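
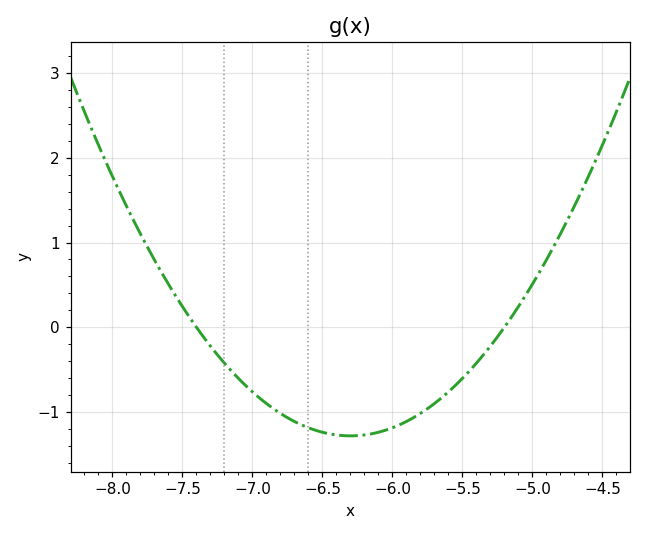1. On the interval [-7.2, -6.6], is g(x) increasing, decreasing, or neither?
decreasing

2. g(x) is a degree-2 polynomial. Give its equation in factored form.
y = 1.06(x + 7.4)(x + 5.2)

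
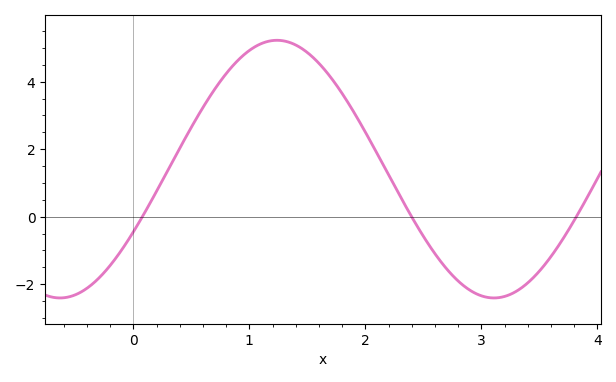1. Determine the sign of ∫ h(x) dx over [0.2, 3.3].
positive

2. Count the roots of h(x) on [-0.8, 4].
3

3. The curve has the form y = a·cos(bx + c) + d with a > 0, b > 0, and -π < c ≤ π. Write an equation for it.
y = 3.82cos(1.68x - 2.08) + 1.41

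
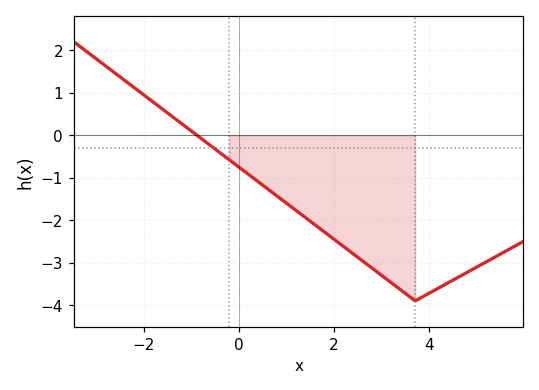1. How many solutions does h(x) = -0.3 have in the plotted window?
1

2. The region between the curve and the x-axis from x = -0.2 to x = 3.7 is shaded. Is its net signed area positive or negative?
negative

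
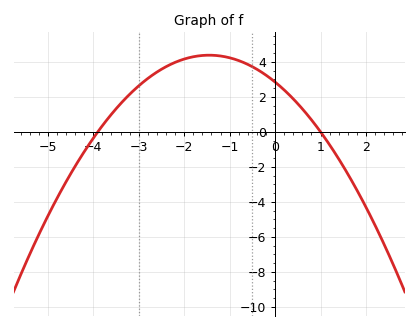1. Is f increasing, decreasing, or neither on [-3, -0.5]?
neither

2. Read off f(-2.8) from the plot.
3.05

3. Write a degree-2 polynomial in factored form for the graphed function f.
y = -0.73(x + 3.9)(x - 1)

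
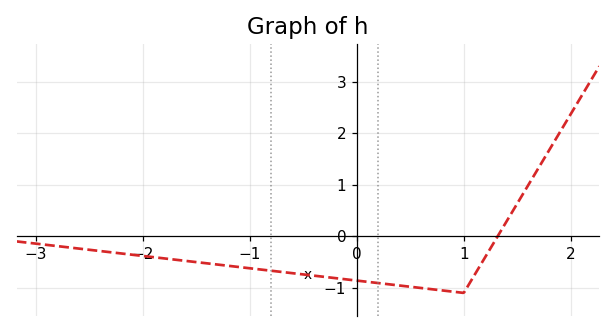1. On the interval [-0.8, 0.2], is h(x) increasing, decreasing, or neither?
decreasing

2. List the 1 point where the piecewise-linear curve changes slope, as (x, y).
(1, -1.1)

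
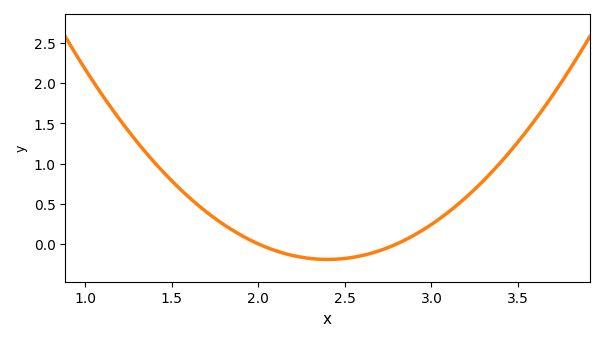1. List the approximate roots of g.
2, 2.8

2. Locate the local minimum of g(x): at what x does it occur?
2.4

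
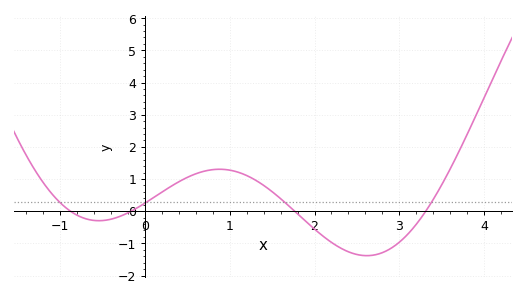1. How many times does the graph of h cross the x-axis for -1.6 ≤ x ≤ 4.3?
4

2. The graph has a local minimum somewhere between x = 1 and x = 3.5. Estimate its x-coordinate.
2.6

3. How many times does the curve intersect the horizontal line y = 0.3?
4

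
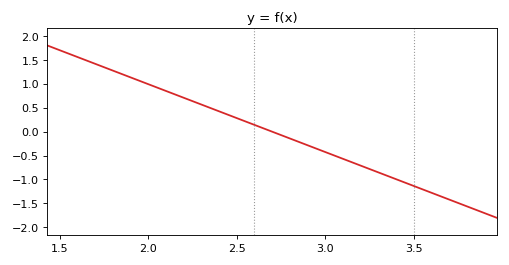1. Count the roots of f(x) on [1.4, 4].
1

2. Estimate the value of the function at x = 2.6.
0.15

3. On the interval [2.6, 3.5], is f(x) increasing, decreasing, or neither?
decreasing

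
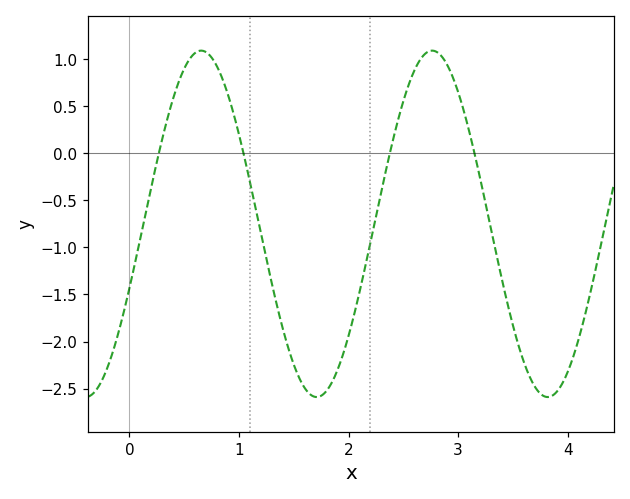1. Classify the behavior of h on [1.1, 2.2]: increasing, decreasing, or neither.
neither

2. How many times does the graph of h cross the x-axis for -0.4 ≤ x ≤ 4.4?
4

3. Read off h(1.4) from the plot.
-1.86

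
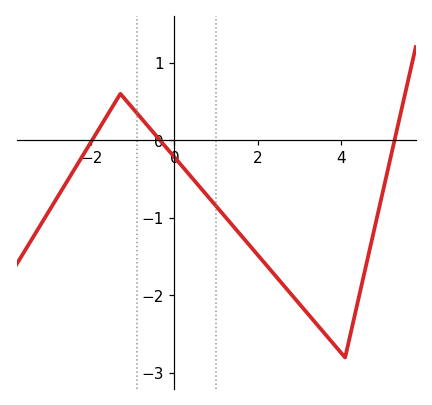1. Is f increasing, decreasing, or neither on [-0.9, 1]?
decreasing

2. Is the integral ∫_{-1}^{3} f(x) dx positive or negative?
negative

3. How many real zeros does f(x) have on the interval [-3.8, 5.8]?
3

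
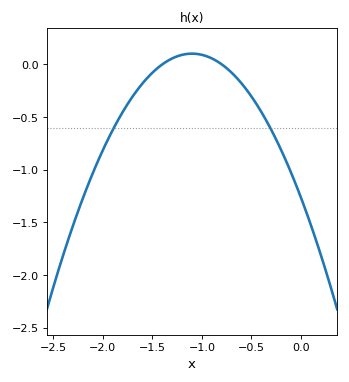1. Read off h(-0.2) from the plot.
-0.8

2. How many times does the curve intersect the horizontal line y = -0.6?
2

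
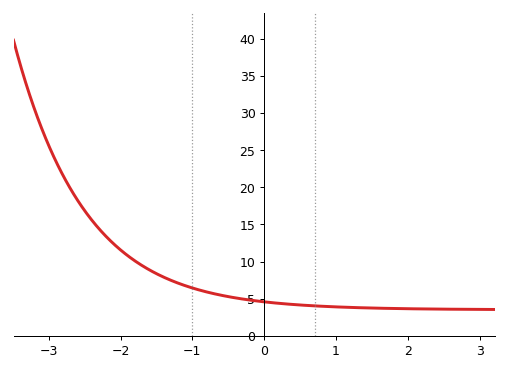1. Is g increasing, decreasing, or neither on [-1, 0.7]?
decreasing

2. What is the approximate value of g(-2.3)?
14.4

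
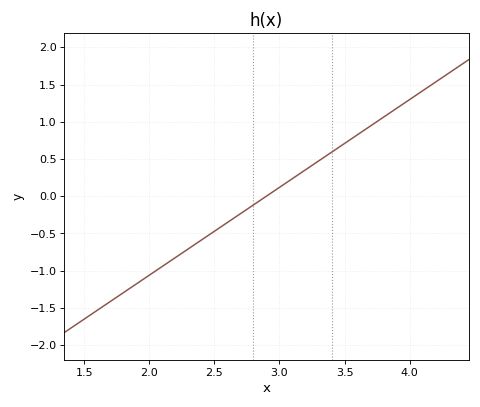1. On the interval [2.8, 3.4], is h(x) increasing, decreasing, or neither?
increasing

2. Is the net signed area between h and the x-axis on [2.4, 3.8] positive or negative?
positive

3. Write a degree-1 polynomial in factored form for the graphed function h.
y = 1.18(x - 2.9)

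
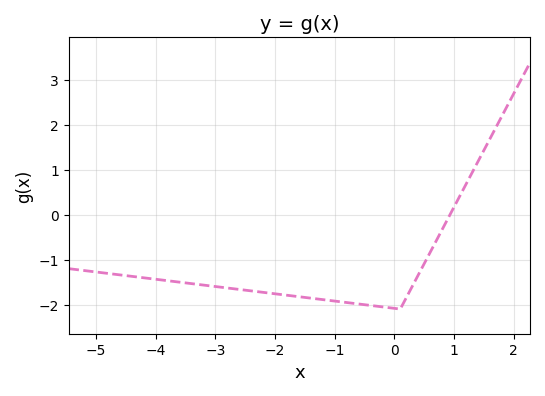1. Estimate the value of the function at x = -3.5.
-1.5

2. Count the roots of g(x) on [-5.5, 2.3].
1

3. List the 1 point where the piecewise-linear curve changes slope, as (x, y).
(0.1, -2.1)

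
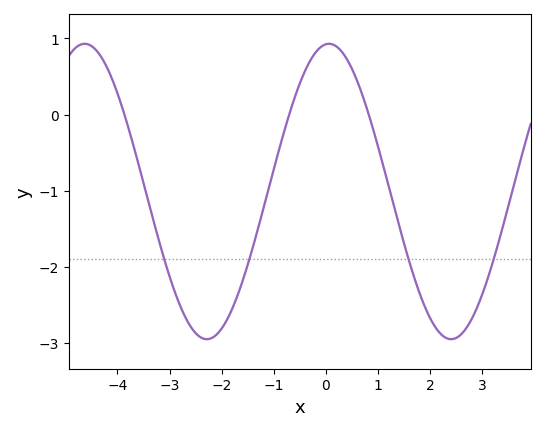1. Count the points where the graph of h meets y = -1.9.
4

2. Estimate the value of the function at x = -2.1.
-2.89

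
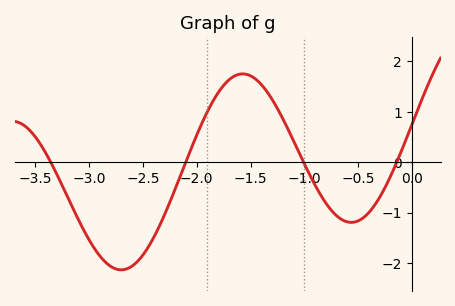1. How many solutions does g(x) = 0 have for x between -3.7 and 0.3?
4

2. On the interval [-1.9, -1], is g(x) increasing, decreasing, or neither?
neither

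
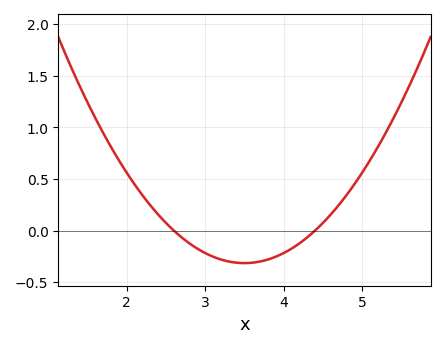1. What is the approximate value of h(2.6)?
0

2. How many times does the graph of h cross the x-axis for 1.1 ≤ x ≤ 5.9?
2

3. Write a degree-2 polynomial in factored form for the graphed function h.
y = 0.39(x - 2.6)(x - 4.4)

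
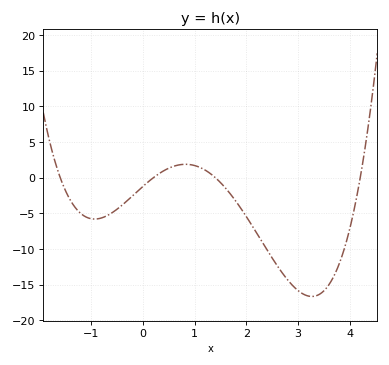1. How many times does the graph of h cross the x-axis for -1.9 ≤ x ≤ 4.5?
4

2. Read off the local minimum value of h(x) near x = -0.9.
-6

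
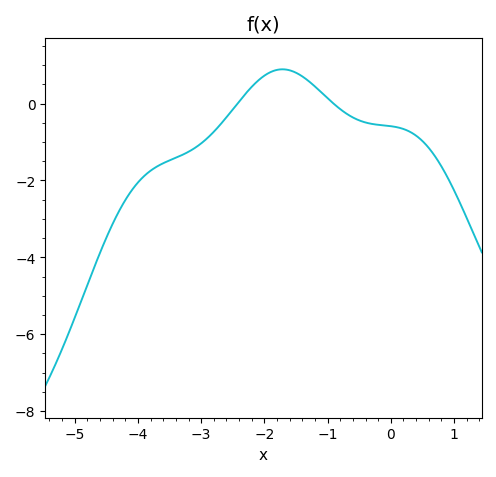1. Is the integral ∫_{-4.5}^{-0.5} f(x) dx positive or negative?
negative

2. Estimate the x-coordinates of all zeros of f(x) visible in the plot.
-2.43, -0.906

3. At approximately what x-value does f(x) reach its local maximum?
-1.71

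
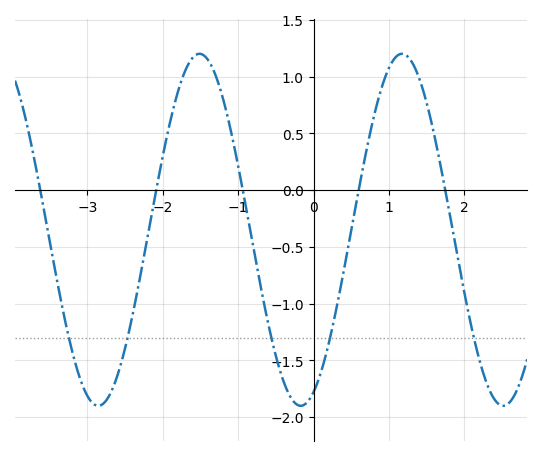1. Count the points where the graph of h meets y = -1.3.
5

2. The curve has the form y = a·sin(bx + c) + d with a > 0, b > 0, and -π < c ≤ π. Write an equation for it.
y = 1.55sin(2.3x - 1.2) - 0.35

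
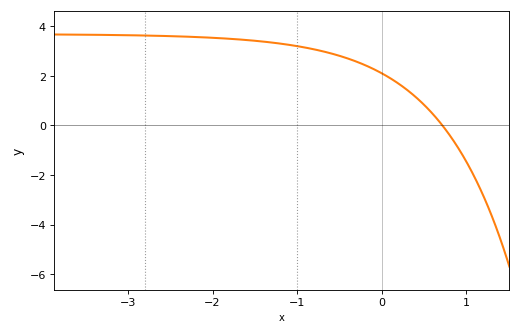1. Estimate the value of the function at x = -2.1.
3.6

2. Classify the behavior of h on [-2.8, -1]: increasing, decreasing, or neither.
decreasing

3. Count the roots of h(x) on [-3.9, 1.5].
1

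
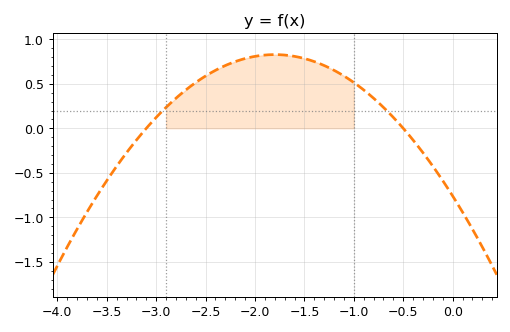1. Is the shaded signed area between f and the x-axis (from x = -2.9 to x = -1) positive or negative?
positive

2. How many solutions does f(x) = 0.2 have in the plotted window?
2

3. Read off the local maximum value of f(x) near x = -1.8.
0.828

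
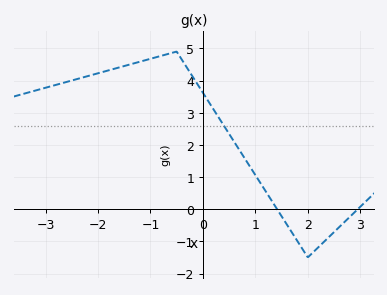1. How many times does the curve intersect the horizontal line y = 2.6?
1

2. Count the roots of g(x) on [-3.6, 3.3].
2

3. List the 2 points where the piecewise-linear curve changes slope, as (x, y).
(-0.5, 4.9); (2, -1.5)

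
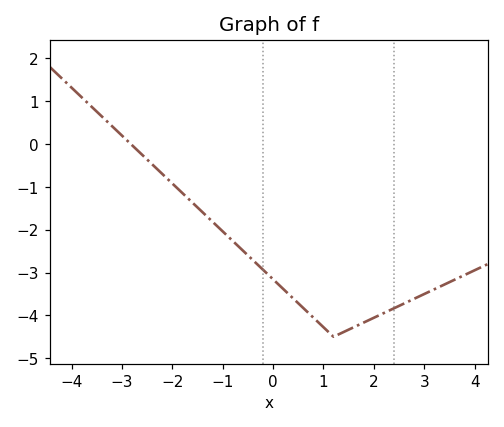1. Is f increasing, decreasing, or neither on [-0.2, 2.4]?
neither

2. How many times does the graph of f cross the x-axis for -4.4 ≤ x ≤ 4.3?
1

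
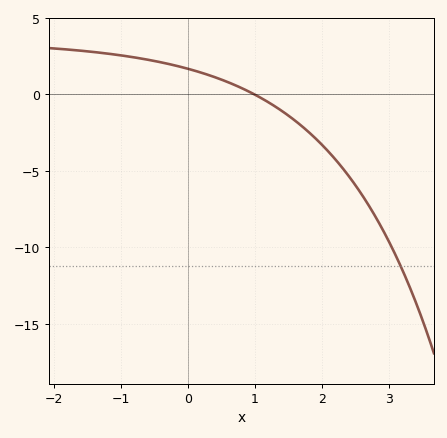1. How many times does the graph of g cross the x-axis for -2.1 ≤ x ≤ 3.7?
1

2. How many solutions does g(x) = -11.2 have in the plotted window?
1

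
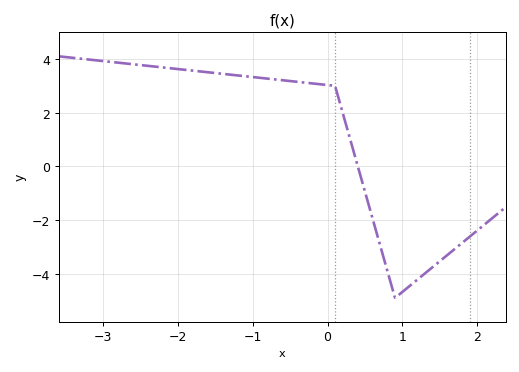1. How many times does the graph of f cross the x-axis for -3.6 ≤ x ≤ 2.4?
1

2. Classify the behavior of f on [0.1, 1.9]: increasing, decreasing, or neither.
neither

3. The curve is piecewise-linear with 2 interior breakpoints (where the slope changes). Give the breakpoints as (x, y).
(0.1, 3); (0.9, -4.9)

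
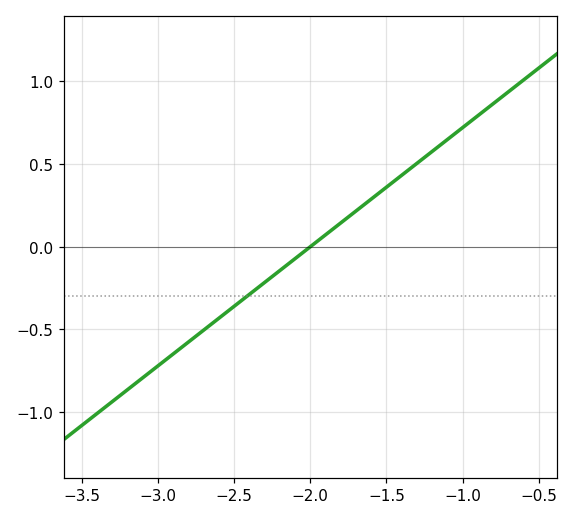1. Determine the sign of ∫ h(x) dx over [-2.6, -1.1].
positive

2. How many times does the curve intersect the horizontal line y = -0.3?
1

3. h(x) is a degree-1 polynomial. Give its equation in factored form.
y = 0.72(x + 2)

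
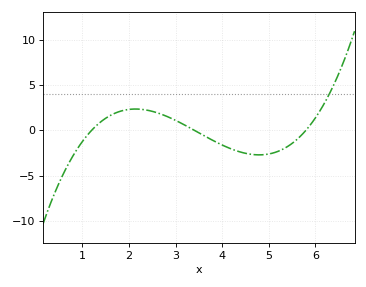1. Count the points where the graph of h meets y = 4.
1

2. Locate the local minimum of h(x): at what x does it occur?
4.79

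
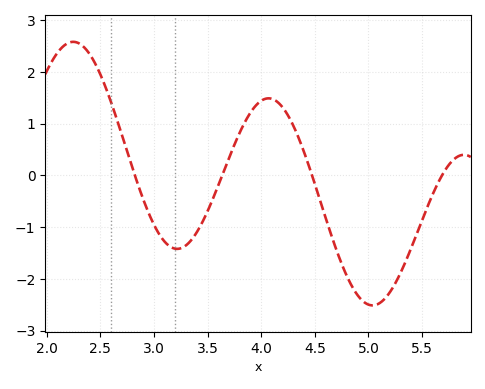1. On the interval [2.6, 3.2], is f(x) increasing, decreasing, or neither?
decreasing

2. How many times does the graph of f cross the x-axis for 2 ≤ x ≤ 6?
4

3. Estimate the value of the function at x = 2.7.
0.8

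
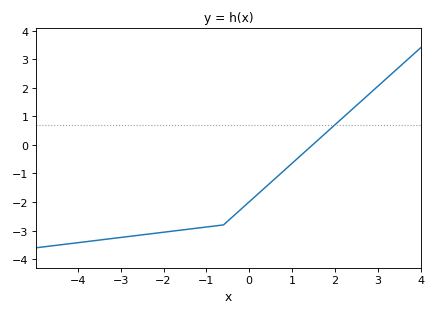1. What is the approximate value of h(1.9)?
0.6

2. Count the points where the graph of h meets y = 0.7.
1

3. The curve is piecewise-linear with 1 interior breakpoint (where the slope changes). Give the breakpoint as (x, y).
(-0.6, -2.8)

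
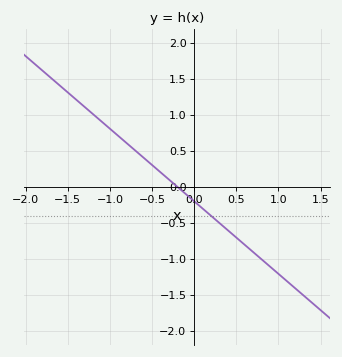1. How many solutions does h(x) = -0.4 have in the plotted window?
1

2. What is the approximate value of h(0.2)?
-0.4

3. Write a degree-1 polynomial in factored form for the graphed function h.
y = -1.01(x + 0.2)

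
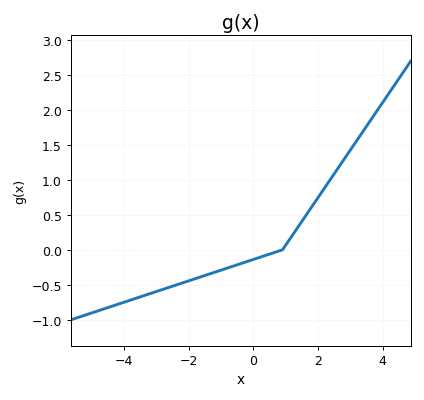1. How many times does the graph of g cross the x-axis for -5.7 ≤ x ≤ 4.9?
1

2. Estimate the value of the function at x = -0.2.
-0.15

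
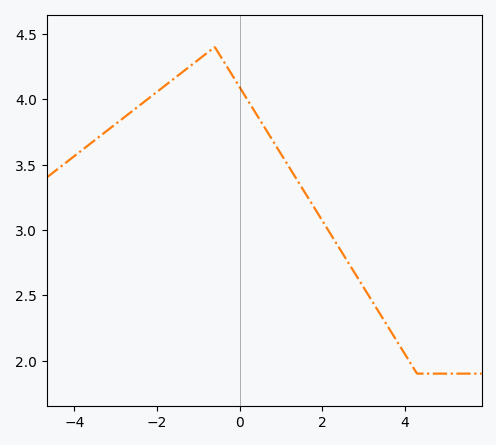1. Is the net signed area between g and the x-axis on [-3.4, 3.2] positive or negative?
positive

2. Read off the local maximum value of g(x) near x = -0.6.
4.4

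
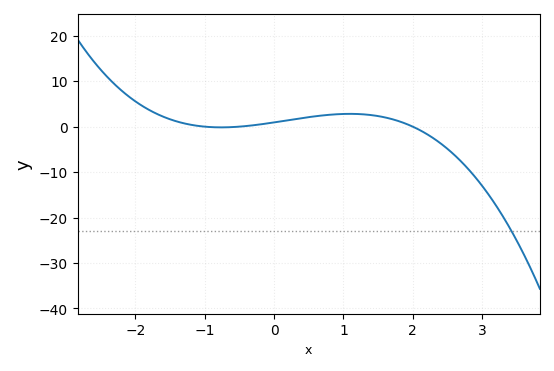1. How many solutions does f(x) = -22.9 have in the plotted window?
1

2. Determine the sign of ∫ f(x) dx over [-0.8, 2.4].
positive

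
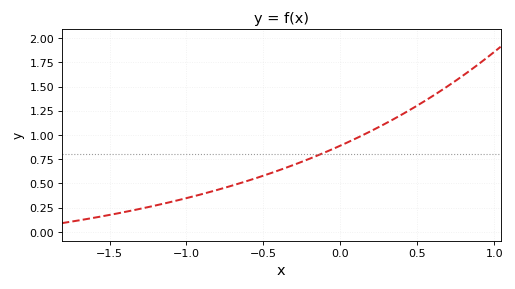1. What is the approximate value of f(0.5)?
1.3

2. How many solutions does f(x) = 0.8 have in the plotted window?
1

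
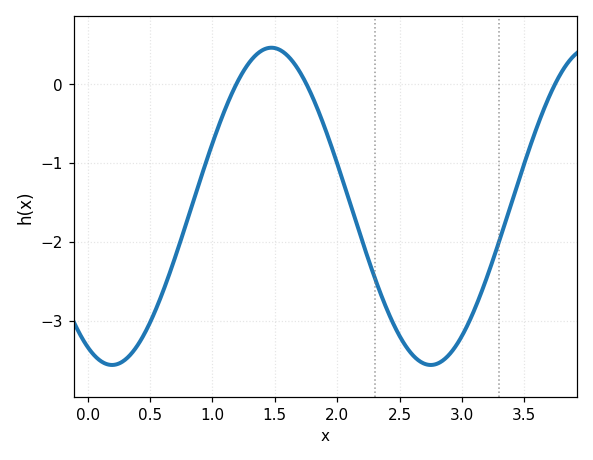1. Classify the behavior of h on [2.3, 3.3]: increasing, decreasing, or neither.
neither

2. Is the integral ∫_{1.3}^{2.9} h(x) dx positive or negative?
negative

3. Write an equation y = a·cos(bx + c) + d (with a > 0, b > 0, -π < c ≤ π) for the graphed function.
y = 2.01cos(2.46x + 2.66) - 1.55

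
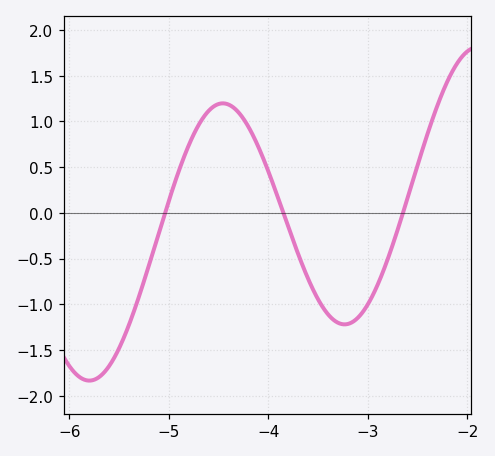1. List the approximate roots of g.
-5.04, -3.85, -2.65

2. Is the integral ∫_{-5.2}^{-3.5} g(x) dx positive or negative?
positive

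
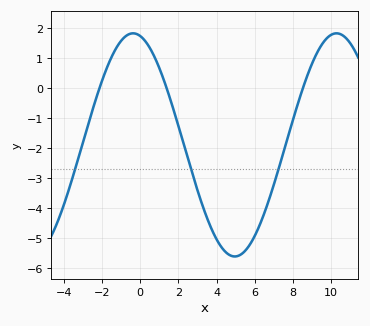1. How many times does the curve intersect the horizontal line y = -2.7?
3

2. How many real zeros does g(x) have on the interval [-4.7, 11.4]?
3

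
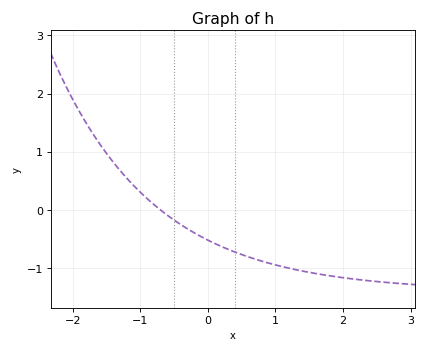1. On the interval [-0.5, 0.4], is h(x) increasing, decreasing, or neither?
decreasing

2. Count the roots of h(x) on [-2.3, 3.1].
1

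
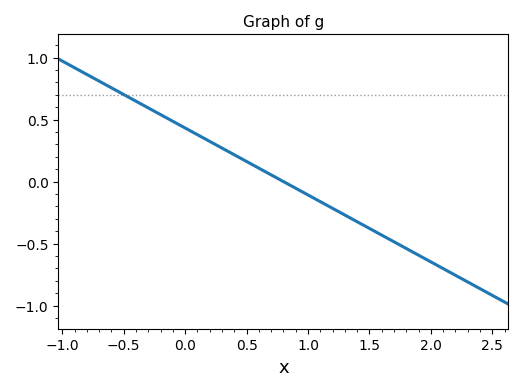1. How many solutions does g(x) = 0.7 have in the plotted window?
1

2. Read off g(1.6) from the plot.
-0.432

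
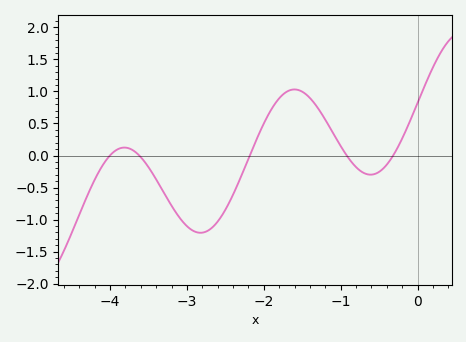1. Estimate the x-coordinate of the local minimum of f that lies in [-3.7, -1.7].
-2.8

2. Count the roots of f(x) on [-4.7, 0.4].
5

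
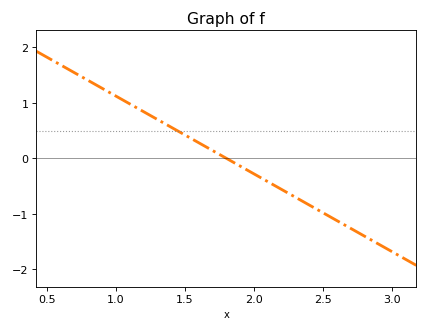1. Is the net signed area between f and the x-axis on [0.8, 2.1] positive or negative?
positive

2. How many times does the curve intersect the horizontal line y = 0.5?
1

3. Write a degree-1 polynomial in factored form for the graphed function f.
y = -1.4(x - 1.8)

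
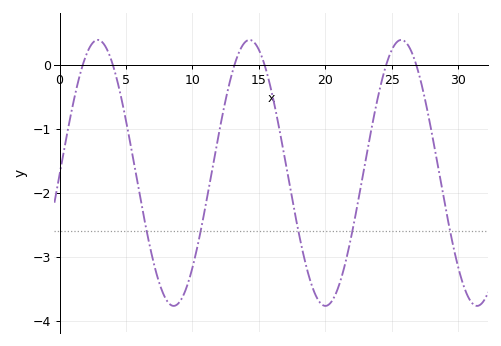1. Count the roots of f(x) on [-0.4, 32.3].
6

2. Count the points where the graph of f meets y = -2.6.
5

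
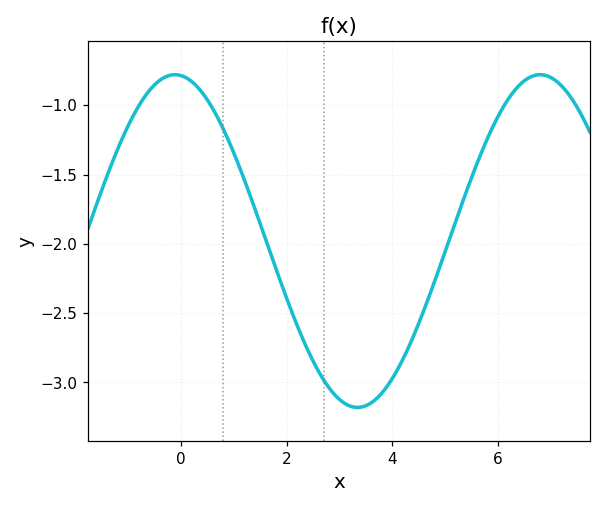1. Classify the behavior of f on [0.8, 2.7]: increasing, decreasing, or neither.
decreasing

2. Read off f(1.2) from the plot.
-1.55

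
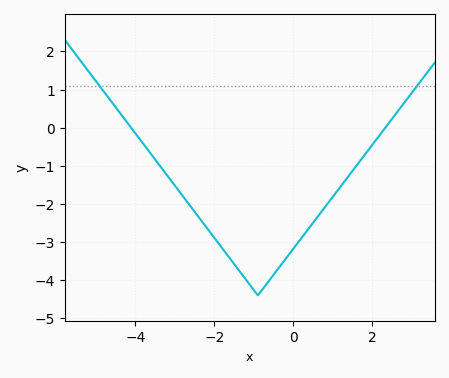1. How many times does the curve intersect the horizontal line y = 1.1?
2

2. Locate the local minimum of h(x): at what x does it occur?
-1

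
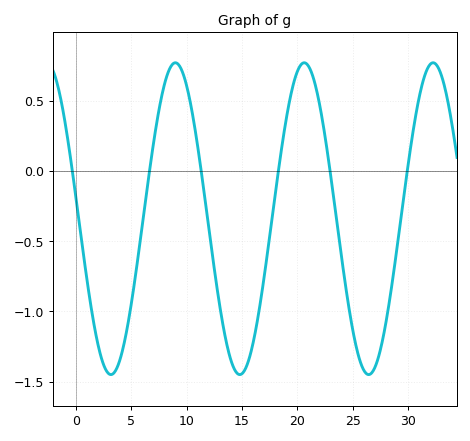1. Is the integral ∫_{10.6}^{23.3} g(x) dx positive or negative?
negative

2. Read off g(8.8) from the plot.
0.764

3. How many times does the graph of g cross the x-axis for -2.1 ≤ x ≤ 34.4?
6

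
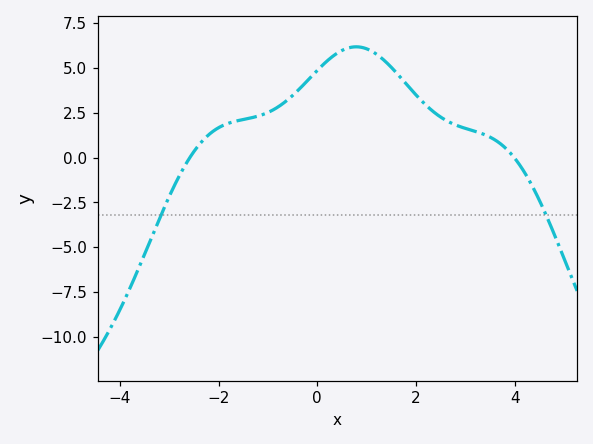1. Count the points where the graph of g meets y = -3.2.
2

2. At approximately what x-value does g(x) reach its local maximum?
0.8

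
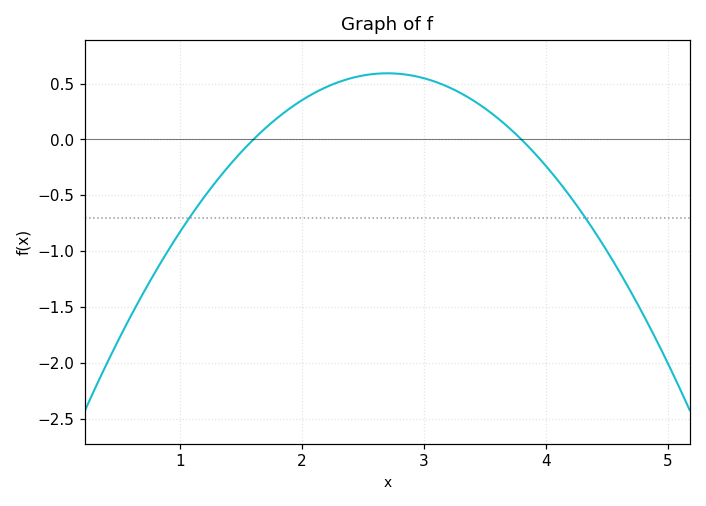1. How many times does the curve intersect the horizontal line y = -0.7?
2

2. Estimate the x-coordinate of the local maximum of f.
2.7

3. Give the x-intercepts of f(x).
1.6, 3.8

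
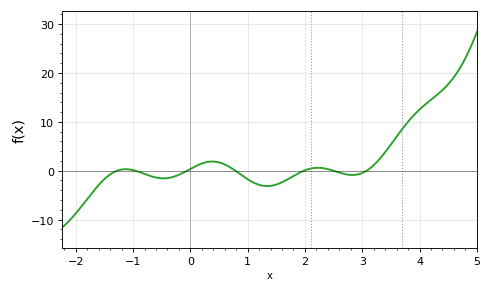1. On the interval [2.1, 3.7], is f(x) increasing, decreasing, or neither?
neither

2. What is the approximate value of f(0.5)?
2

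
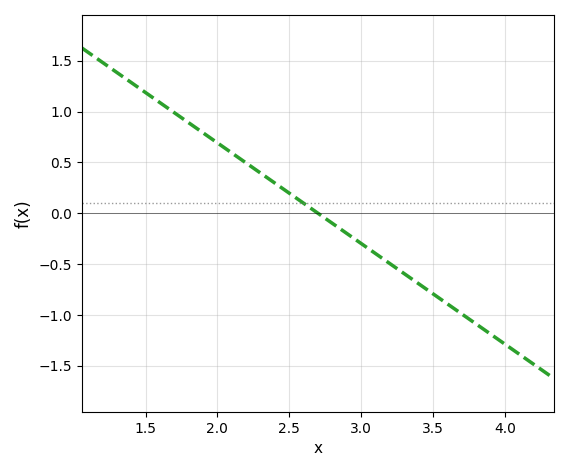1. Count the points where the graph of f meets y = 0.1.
1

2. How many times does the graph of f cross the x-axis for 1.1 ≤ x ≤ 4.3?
1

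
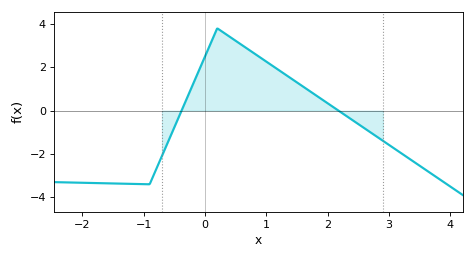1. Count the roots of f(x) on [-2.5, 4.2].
2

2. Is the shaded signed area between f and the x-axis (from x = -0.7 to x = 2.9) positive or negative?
positive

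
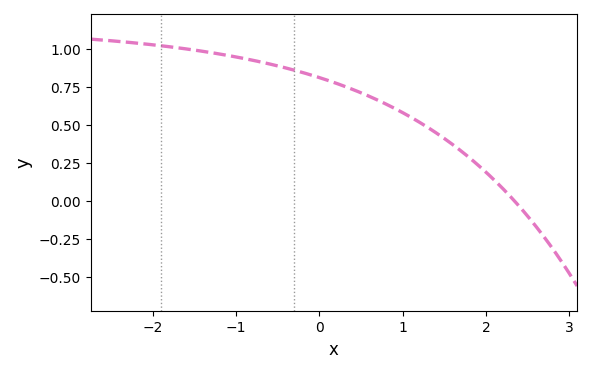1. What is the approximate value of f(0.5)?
0.7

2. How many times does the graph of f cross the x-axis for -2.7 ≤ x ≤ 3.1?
1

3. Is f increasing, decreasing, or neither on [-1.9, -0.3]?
decreasing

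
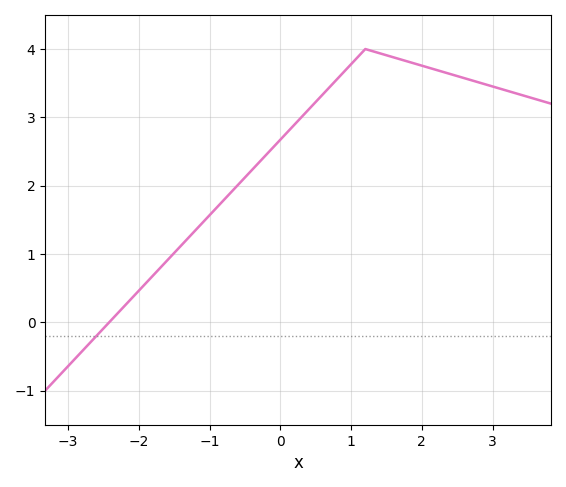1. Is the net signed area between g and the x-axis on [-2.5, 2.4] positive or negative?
positive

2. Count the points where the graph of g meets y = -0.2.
1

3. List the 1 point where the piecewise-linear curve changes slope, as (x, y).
(1.2, 4)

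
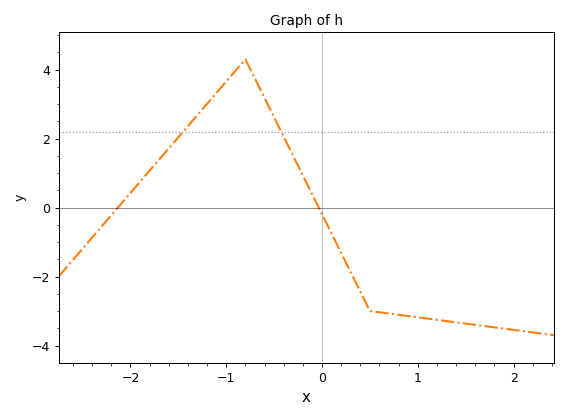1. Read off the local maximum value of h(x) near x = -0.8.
4.2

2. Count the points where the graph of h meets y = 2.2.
2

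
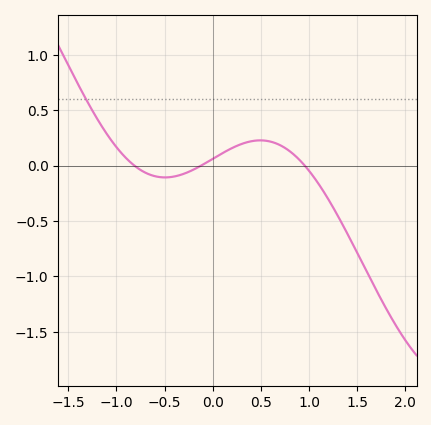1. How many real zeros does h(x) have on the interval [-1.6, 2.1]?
3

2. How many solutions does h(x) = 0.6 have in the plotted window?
1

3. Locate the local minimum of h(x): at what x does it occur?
-0.5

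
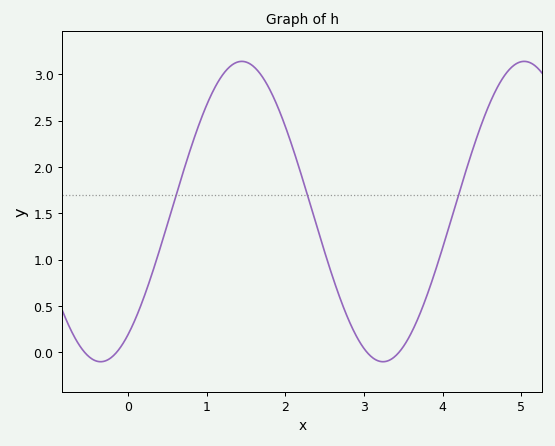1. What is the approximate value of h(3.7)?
0.4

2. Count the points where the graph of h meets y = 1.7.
3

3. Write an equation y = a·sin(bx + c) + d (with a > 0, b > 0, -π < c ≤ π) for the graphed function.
y = 1.62sin(1.8x - 0.96) + 1.52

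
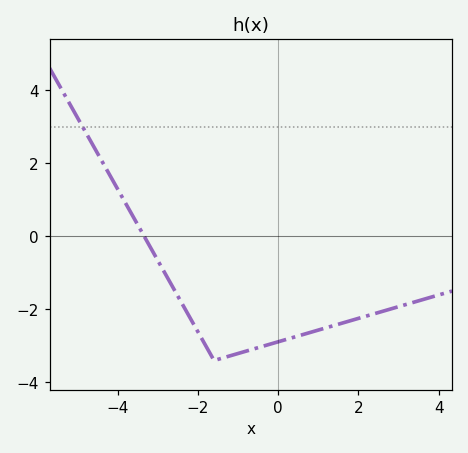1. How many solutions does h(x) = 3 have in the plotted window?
1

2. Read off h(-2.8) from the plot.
-1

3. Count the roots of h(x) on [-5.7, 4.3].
1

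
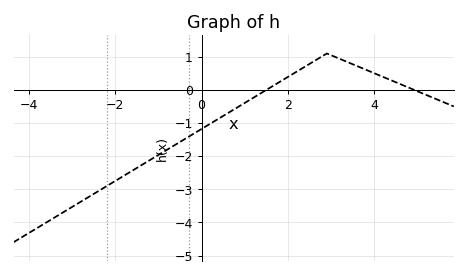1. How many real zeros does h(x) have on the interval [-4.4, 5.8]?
2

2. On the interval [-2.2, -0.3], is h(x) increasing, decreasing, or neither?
increasing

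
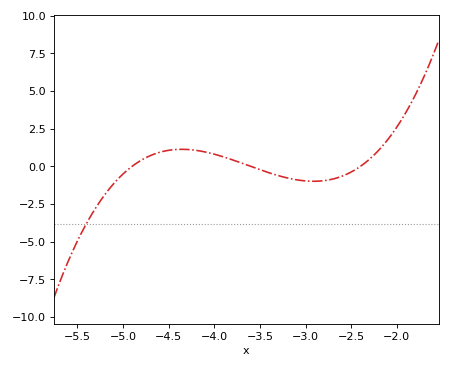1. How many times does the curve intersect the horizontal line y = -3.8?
1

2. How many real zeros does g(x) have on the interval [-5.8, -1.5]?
3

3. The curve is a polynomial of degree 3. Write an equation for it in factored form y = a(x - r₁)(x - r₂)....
y = 1.41(x + 4.9)(x + 3.6)(x + 2.4)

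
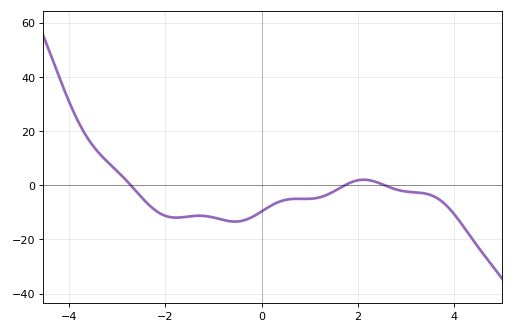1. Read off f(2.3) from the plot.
1.65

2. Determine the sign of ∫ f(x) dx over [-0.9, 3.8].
negative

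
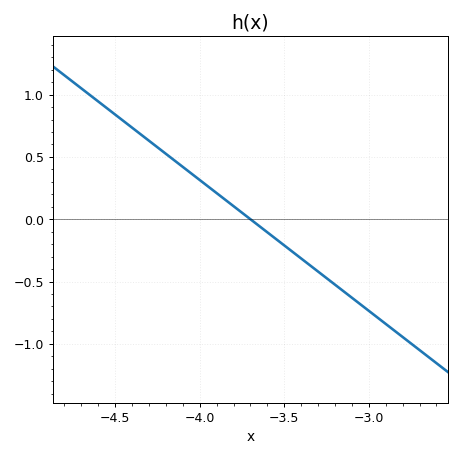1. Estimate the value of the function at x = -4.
0.315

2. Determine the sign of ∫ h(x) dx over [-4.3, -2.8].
negative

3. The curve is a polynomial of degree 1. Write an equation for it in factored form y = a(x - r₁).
y = -1.05(x + 3.7)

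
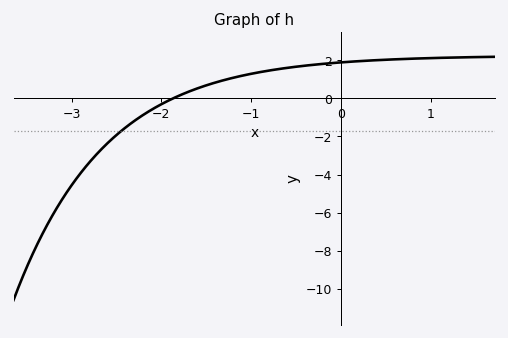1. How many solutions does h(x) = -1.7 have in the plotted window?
1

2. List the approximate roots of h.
-1.87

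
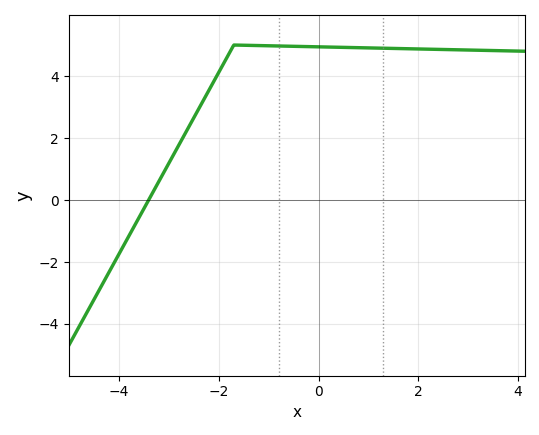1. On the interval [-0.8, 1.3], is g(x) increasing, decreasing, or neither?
decreasing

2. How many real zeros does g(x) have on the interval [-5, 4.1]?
1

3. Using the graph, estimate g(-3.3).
0.4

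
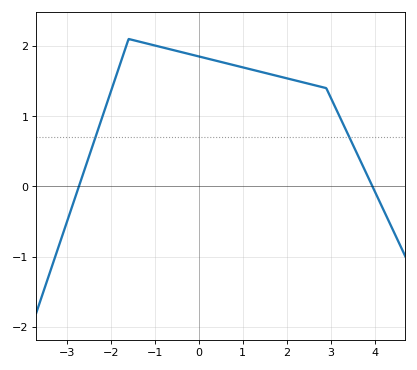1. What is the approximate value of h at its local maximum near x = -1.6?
2.1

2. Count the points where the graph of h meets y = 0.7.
2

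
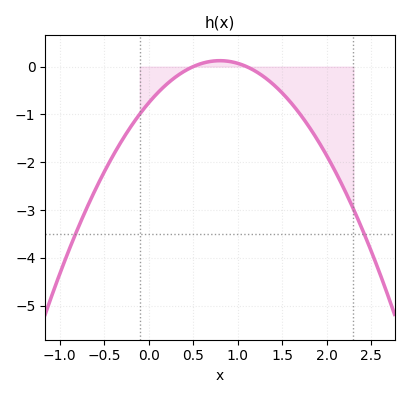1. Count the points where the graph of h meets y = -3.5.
2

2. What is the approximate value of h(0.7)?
0.1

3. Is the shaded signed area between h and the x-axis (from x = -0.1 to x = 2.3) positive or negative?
negative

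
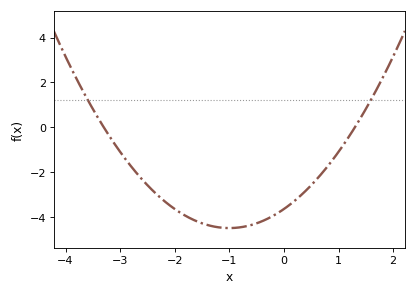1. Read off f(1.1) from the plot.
-0.8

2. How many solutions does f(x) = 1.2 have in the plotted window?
2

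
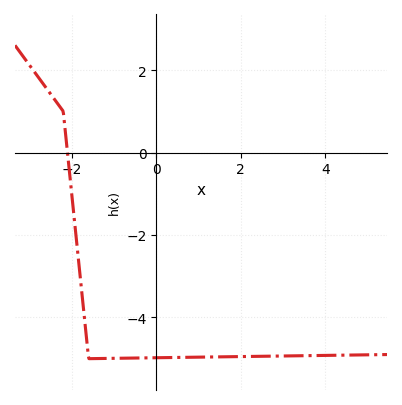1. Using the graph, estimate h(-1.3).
-5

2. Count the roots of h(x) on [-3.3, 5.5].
1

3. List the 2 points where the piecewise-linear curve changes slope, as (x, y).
(-2.2, 1); (-1.6, -5)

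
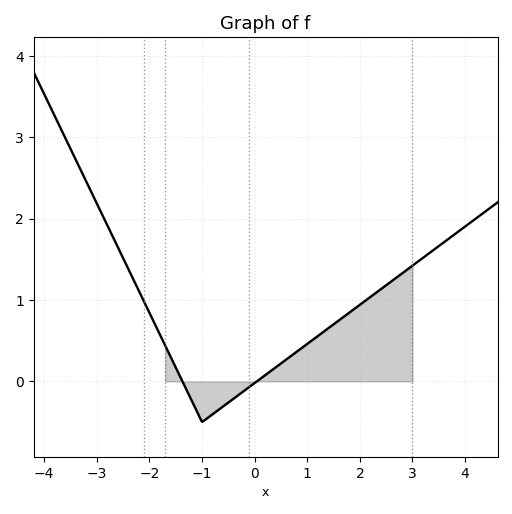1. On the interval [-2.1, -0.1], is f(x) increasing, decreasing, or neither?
neither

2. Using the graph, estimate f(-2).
0.843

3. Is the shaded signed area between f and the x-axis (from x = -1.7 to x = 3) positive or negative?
positive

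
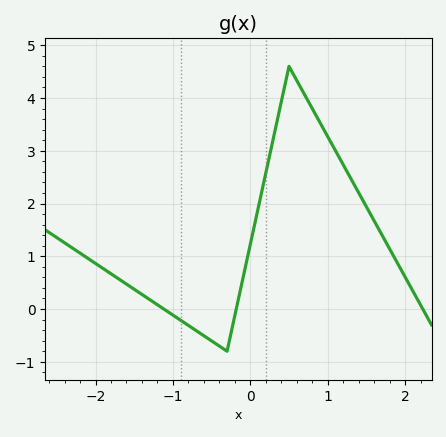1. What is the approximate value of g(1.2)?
2.74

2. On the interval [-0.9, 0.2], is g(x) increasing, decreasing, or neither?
neither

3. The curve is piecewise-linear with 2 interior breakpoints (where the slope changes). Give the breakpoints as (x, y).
(-0.3, -0.8); (0.5, 4.6)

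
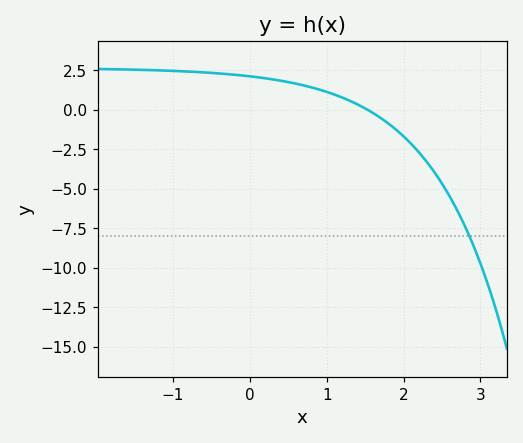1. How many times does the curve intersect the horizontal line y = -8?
1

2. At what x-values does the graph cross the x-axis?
1.5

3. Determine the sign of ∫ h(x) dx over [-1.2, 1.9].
positive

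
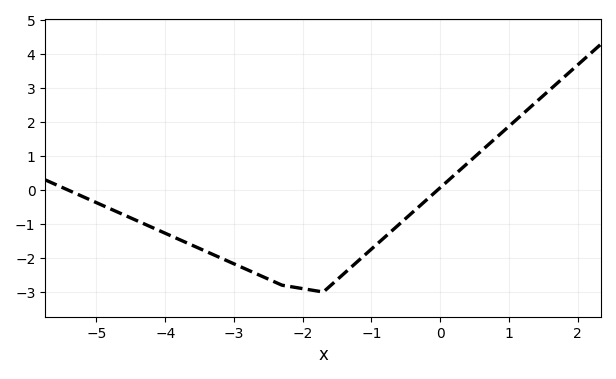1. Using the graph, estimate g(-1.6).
-2.8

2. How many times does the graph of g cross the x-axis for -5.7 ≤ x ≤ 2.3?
2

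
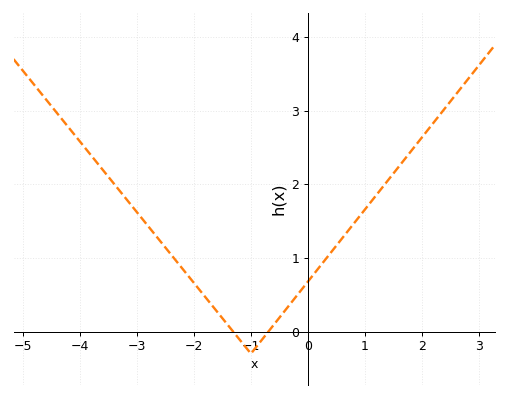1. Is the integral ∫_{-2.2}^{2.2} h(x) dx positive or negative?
positive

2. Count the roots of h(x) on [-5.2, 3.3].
2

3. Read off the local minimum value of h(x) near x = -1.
-0.299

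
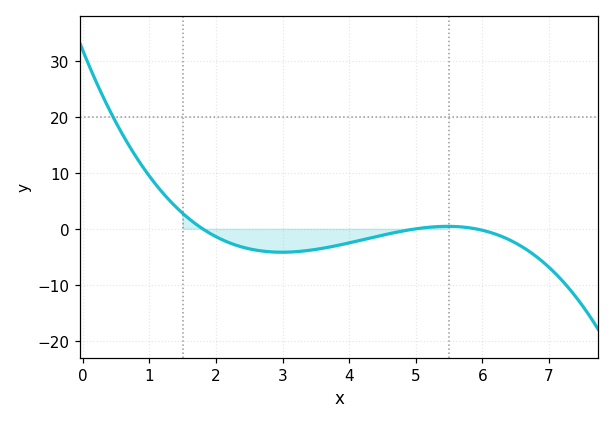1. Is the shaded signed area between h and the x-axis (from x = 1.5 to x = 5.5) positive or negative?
negative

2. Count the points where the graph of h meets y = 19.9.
1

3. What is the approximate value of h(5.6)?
0.41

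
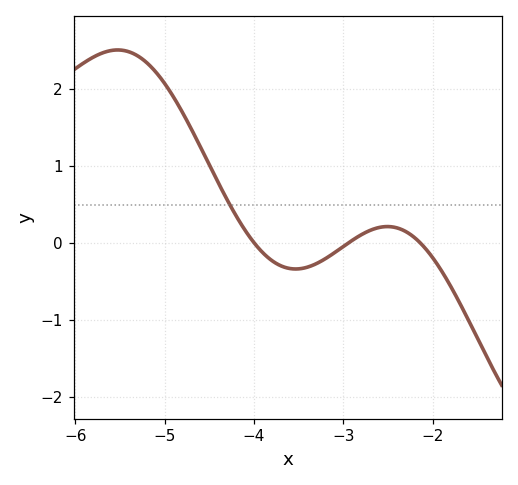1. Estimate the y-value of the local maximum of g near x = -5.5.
2.51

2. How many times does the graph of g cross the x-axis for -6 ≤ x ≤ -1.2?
3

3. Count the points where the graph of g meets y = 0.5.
1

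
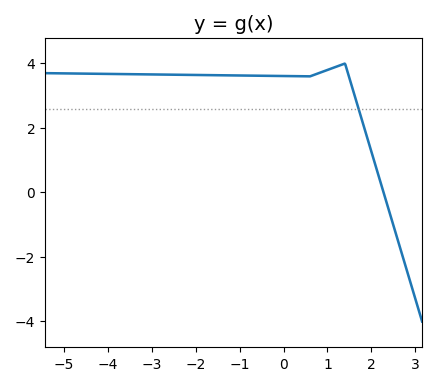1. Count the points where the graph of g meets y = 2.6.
1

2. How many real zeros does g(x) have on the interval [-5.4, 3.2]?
1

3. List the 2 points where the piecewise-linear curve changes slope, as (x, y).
(0.6, 3.6); (1.4, 4)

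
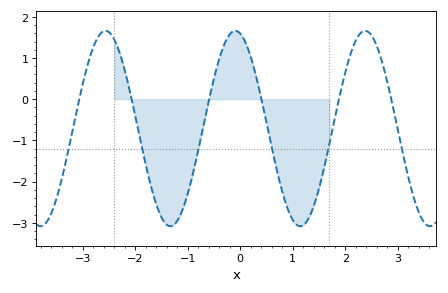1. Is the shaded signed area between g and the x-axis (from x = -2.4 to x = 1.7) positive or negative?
negative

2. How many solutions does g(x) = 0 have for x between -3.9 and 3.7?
6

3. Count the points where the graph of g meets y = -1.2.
6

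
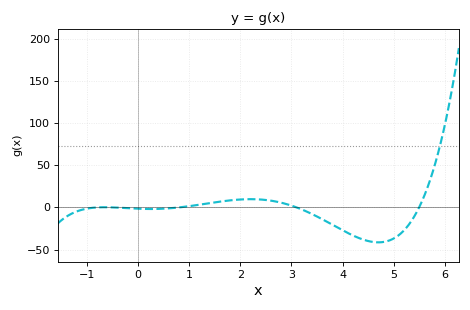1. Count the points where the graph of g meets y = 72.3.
1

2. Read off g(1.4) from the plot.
5.07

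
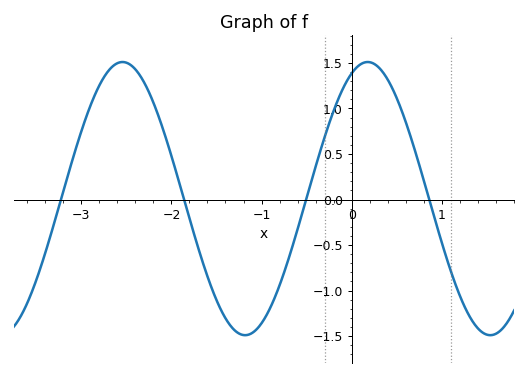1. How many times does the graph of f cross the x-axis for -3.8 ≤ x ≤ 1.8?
4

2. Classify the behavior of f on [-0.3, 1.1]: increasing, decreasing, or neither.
neither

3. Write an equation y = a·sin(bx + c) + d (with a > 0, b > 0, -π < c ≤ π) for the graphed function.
y = 1.5sin(2.3x + 1.2) + 0.01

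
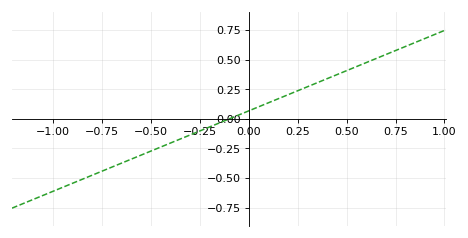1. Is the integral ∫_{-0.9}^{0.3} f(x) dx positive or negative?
negative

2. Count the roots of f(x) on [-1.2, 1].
1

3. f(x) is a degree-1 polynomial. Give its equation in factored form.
y = 0.68(x + 0.1)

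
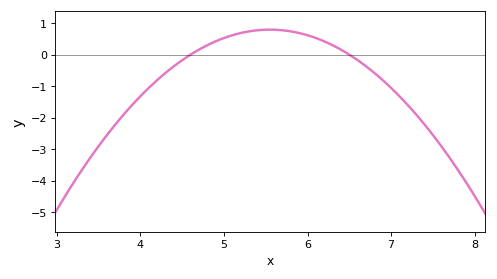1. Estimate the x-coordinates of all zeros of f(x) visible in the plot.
4.6, 6.5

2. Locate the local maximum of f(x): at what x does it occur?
5.6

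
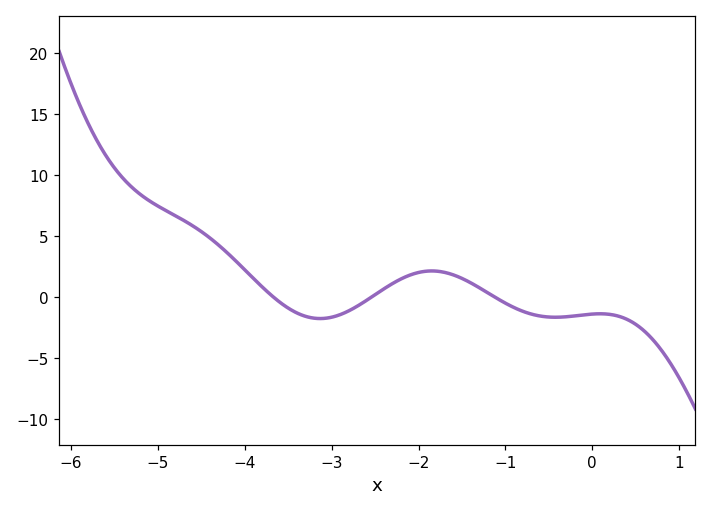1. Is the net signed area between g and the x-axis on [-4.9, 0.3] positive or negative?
positive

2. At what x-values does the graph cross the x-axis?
-3.67, -2.54, -1.12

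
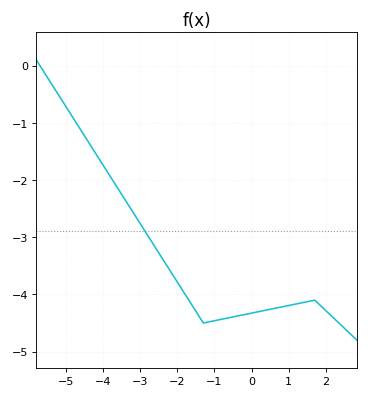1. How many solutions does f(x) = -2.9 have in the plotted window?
1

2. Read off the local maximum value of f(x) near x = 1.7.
-4.1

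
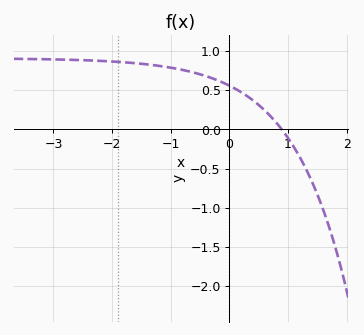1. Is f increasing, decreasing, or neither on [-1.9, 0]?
decreasing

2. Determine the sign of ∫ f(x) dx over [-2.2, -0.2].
positive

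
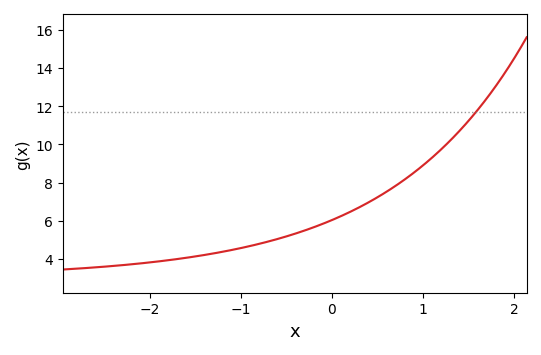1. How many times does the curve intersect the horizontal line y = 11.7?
1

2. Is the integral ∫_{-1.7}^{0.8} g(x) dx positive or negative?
positive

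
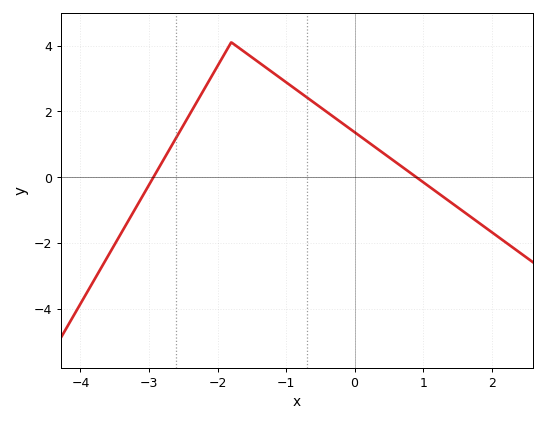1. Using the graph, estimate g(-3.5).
-2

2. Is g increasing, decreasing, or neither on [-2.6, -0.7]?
neither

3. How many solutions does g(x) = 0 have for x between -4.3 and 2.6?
2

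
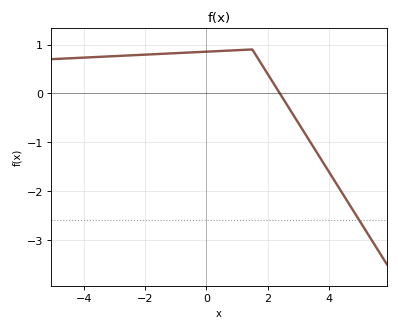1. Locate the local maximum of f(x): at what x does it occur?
1.4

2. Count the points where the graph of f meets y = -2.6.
1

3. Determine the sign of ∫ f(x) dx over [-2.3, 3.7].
positive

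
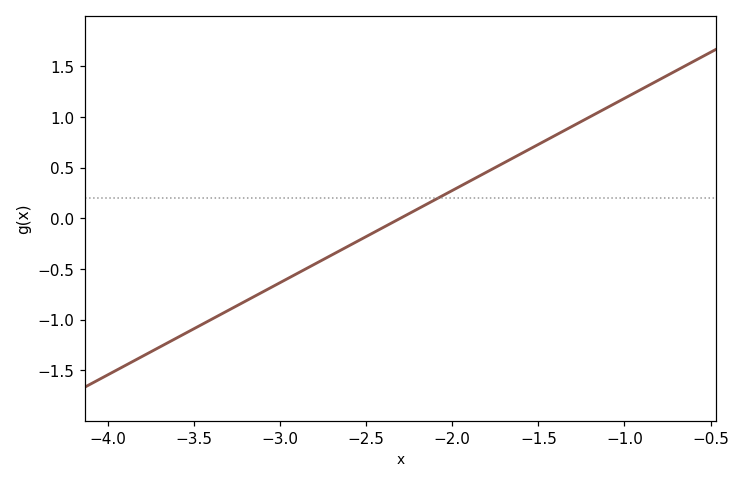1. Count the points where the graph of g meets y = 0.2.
1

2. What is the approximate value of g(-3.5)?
-1.09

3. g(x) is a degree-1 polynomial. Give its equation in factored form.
y = 0.91(x + 2.3)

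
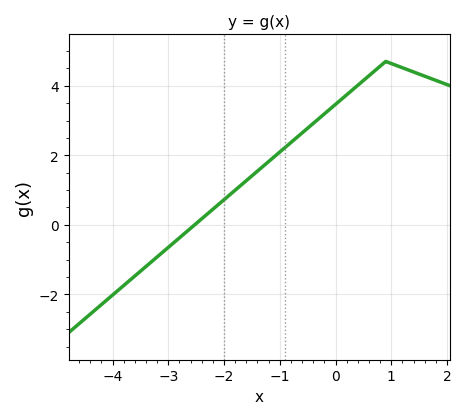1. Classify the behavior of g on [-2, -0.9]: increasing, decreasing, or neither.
increasing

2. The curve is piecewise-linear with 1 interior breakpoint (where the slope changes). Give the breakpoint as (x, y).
(0.9, 4.7)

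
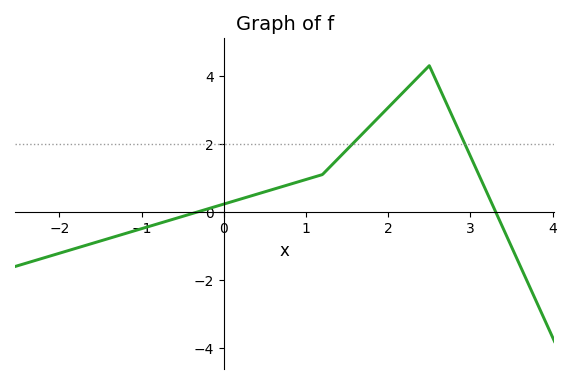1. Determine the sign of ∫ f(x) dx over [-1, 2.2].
positive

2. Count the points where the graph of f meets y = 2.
2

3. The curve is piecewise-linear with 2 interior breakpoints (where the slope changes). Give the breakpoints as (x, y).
(1.2, 1.1); (2.5, 4.3)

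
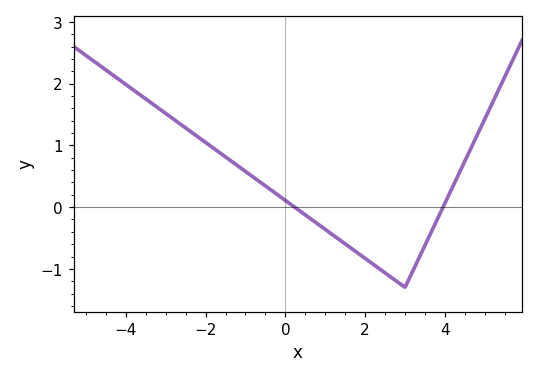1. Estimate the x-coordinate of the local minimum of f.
3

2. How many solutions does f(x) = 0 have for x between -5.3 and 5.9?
2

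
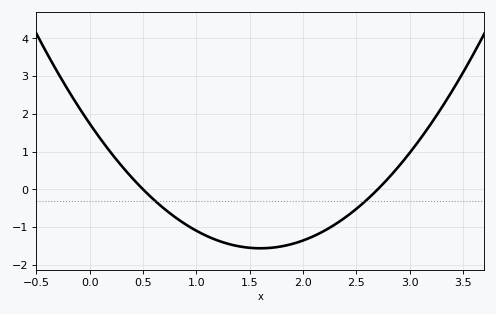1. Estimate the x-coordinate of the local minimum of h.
1.6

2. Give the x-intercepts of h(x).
0.5, 2.7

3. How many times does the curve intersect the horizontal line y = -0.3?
2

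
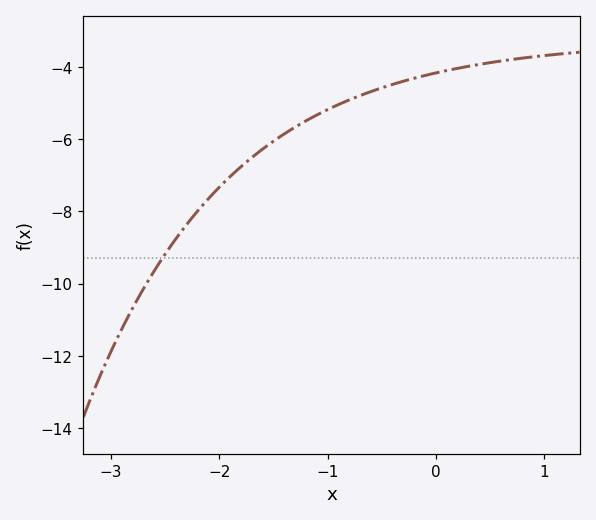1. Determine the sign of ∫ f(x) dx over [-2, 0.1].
negative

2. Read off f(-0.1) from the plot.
-4.23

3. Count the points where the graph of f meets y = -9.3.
1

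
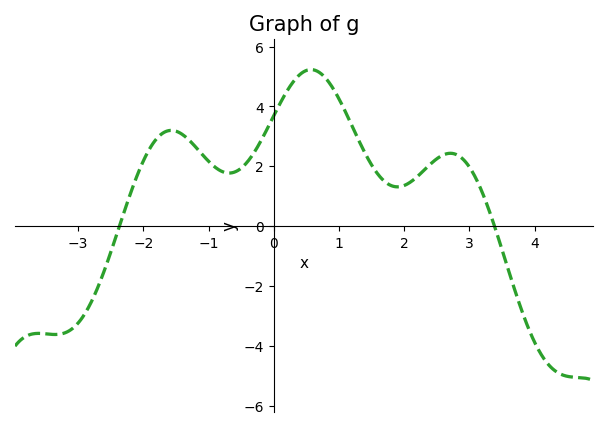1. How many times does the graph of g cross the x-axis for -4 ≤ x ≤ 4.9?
2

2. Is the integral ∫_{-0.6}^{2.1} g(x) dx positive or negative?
positive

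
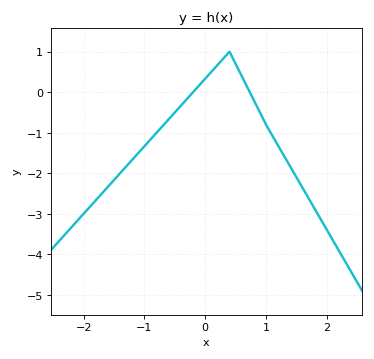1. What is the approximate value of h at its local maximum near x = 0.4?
0.999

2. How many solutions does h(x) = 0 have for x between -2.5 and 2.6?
2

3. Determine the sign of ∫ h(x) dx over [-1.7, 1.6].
negative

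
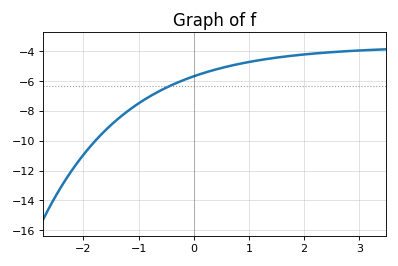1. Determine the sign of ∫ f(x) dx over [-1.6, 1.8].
negative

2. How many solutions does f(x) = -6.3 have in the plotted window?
1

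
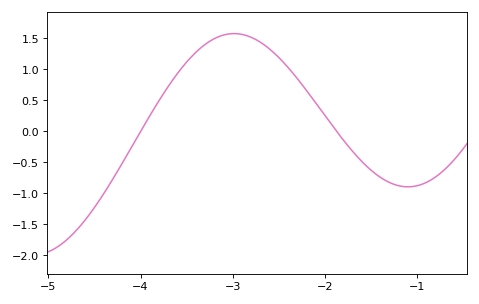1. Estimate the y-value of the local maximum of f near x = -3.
1.6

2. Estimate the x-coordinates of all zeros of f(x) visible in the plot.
-4, -1.9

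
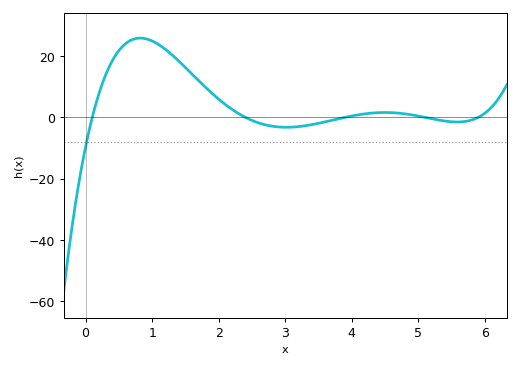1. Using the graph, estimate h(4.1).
0.832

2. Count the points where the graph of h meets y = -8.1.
1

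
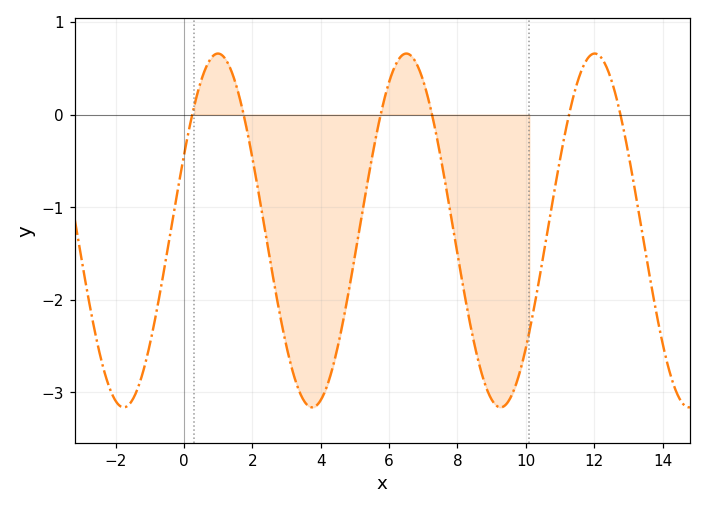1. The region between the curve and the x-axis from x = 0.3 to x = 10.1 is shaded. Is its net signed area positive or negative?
negative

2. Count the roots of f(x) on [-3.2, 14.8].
6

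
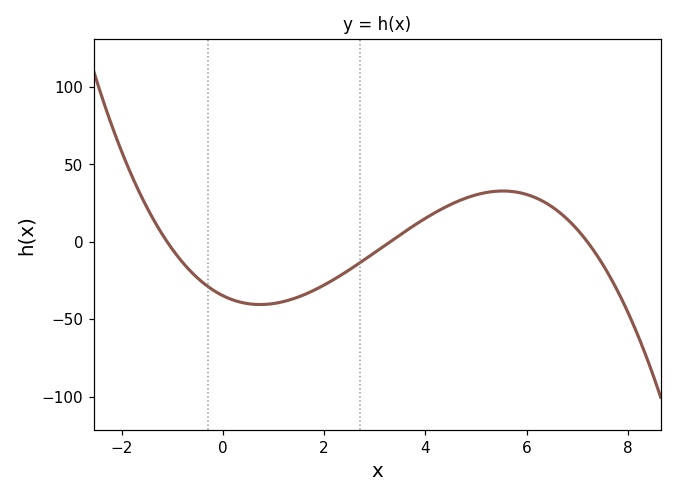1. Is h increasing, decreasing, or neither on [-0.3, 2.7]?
neither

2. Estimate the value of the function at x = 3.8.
10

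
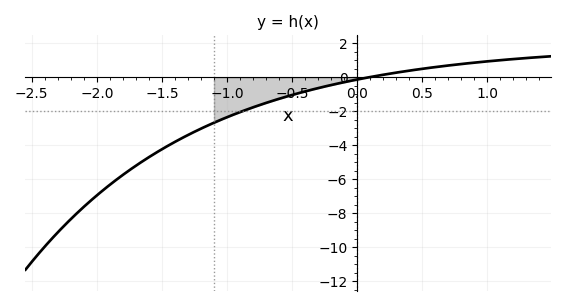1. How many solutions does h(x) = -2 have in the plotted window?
1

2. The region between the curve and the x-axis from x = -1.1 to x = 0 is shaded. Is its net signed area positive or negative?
negative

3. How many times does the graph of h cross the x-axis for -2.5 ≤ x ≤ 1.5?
1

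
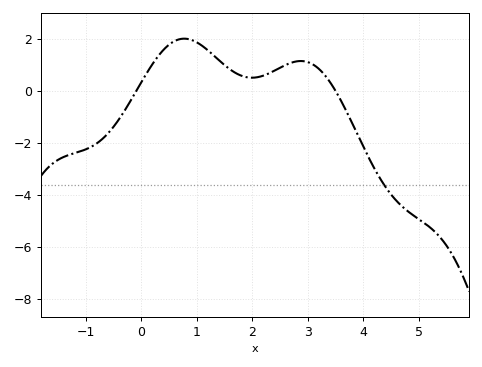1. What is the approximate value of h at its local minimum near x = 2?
0.513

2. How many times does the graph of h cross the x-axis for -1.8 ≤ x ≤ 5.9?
2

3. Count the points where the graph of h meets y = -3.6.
1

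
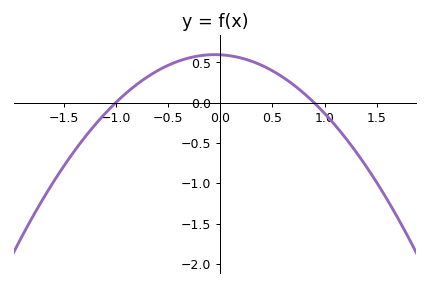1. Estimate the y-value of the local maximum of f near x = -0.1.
0.596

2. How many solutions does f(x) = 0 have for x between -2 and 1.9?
2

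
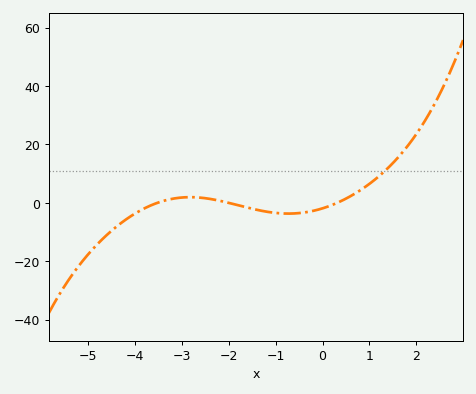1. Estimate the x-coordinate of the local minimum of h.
-0.8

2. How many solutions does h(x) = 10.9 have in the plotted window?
1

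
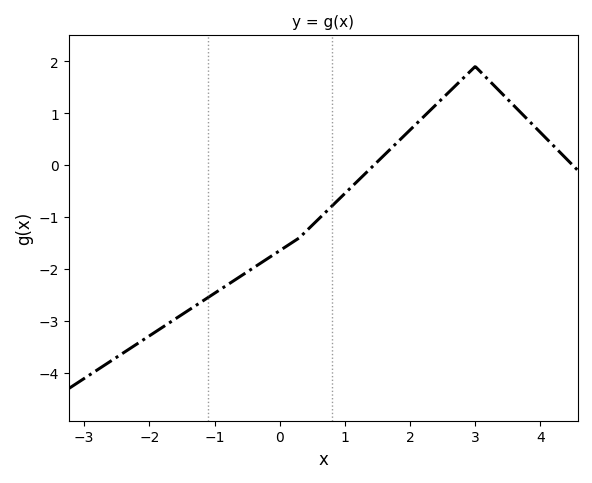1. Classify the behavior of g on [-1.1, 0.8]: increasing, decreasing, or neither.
increasing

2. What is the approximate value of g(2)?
0.678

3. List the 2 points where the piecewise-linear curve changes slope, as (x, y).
(0.3, -1.4); (3, 1.9)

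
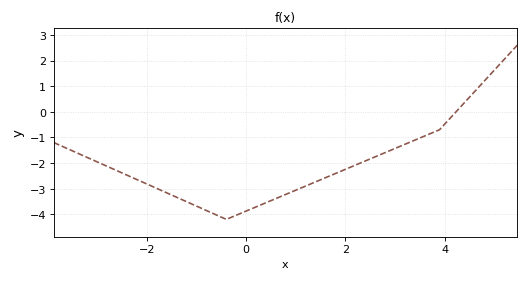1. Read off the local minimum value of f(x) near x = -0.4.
-4.2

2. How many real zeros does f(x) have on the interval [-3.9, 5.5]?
1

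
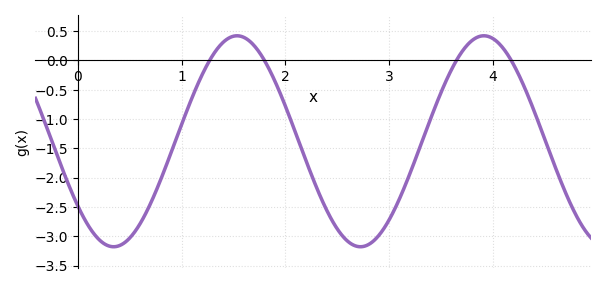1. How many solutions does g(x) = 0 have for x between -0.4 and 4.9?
4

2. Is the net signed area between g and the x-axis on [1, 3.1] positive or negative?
negative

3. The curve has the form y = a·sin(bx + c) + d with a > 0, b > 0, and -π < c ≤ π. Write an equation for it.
y = 1.8sin(2.6x - 2.5) - 1.38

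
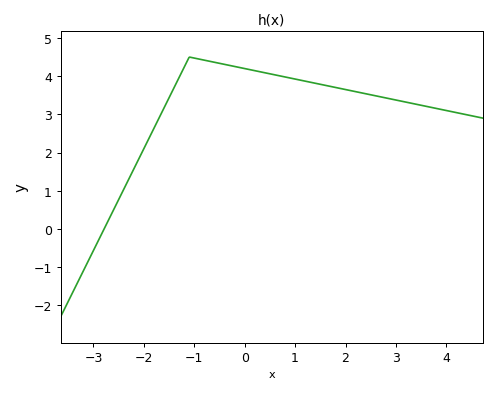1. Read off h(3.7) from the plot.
3.2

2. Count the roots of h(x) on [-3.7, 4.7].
1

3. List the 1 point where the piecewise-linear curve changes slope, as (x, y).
(-1.1, 4.5)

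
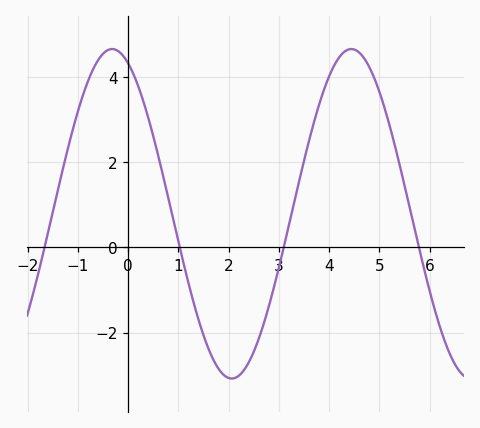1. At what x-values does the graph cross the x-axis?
-1.6, 1, 3, 5.8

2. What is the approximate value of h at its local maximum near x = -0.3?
4.6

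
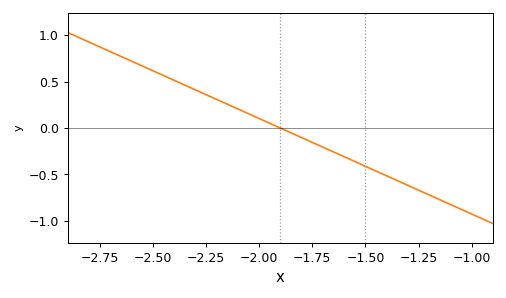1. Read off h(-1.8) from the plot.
-0.1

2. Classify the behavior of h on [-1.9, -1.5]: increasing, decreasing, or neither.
decreasing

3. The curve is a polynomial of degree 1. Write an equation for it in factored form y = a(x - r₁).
y = -1.03(x + 1.9)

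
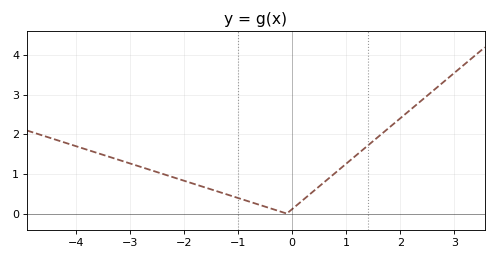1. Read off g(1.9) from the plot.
2.3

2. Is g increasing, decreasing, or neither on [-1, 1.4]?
neither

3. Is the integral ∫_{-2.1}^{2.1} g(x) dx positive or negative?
positive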